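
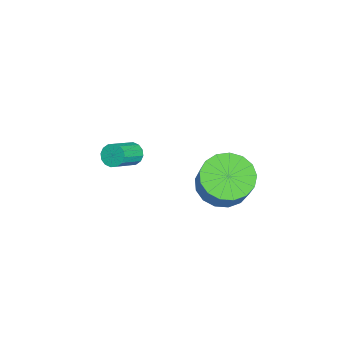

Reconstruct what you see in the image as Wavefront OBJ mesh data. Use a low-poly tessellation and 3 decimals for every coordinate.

v 1.943 1.086 1.183
v 2.575 1.732 0.668
v 3.41 1.899 1.903
v 2.777 1.254 2.417
v 2.229 2.033 0.861
v 3.064 2.2 2.096
v 1.818 2.117 1.127
v 2.653 2.285 2.362
v 1.435 1.966 1.407
v 2.27 2.133 2.642
v 1.168 1.613 1.635
v 2.003 1.78 2.87
v 1.079 1.139 1.759
v 1.914 1.306 2.994
v 1.187 0.653 1.752
v 2.022 0.82 2.987
v 1.469 0.267 1.613
v 2.304 0.434 2.848
v 1.859 0.068 1.377
v 2.694 0.235 2.612
v 2.268 0.103 1.095
v 3.103 0.27 2.33
v 2.603 0.363 0.834
v 3.438 0.53 2.069
v 2.786 0.788 0.653
v 3.621 0.955 1.888
v 2.776 1.282 0.592
v 3.611 1.449 1.827
v -2.228 -2.432 -0.929
v -1.865 -2.054 -1.057
v -0.888 -2.73 -0.278
v -1.252 -3.108 -0.151
v -1.987 -1.961 -0.824
v -1.01 -2.637 -0.045
v -2.173 -1.994 -0.618
v -1.197 -2.67 0.161
v -2.375 -2.145 -0.496
v -1.398 -2.82 0.282
v -2.537 -2.372 -0.49
v -1.561 -3.048 0.288
v -2.616 -2.616 -0.602
v -1.64 -3.292 0.177
v -2.592 -2.81 -0.802
v -1.615 -3.486 -0.023
v -2.47 -2.903 -1.035
v -1.493 -3.579 -0.256
v -2.283 -2.87 -1.241
v -1.307 -3.546 -0.462
v -2.082 -2.72 -1.362
v -1.105 -3.395 -0.584
v -1.919 -2.492 -1.368
v -0.943 -3.168 -0.59
v -1.84 -2.248 -1.257
v -0.864 -2.924 -0.478
f 2 1 5
f 2 5 3
f 3 5 6
f 3 6 4
f 5 1 7
f 5 7 6
f 6 7 8
f 6 8 4
f 7 1 9
f 7 9 8
f 8 9 10
f 8 10 4
f 9 1 11
f 9 11 10
f 10 11 12
f 10 12 4
f 11 1 13
f 11 13 12
f 12 13 14
f 12 14 4
f 13 1 15
f 13 15 14
f 14 15 16
f 14 16 4
f 15 1 17
f 15 17 16
f 16 17 18
f 16 18 4
f 17 1 19
f 17 19 18
f 18 19 20
f 18 20 4
f 19 1 21
f 19 21 20
f 20 21 22
f 20 22 4
f 21 1 23
f 21 23 22
f 22 23 24
f 22 24 4
f 23 1 25
f 23 25 24
f 24 25 26
f 24 26 4
f 25 1 27
f 25 27 26
f 26 27 28
f 26 28 4
f 27 1 2
f 27 2 28
f 28 2 3
f 28 3 4
f 30 29 33
f 30 33 31
f 31 33 34
f 31 34 32
f 33 29 35
f 33 35 34
f 34 35 36
f 34 36 32
f 35 29 37
f 35 37 36
f 36 37 38
f 36 38 32
f 37 29 39
f 37 39 38
f 38 39 40
f 38 40 32
f 39 29 41
f 39 41 40
f 40 41 42
f 40 42 32
f 41 29 43
f 41 43 42
f 42 43 44
f 42 44 32
f 43 29 45
f 43 45 44
f 44 45 46
f 44 46 32
f 45 29 47
f 45 47 46
f 46 47 48
f 46 48 32
f 47 29 49
f 47 49 48
f 48 49 50
f 48 50 32
f 49 29 51
f 49 51 50
f 50 51 52
f 50 52 32
f 51 29 53
f 51 53 52
f 52 53 54
f 52 54 32
f 53 29 30
f 53 30 54
f 54 30 31
f 54 31 32



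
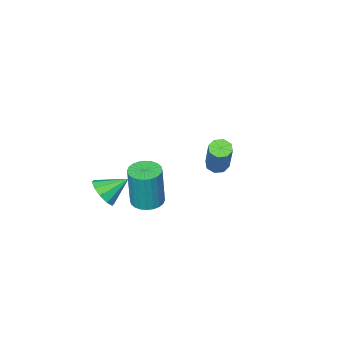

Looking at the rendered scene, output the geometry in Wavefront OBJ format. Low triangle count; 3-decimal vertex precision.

v 1.52 0.719 0.086
v 1.968 1.265 0.013
v 2.168 1.367 2.001
v 1.72 0.821 2.074
v 1.725 1.397 0.031
v 1.925 1.499 2.018
v 1.45 1.425 0.057
v 1.65 1.527 2.045
v 1.187 1.346 0.088
v 1.386 1.448 2.075
v 0.974 1.171 0.118
v 1.174 1.273 2.105
v 0.844 0.928 0.144
v 1.044 1.03 2.131
v 0.817 0.653 0.16
v 1.017 0.755 2.148
v 0.897 0.388 0.166
v 1.097 0.489 2.153
v 1.072 0.173 0.159
v 1.272 0.275 2.147
v 1.315 0.041 0.142
v 1.515 0.143 2.129
v 1.59 0.013 0.115
v 1.79 0.115 2.103
v 1.854 0.092 0.085
v 2.053 0.194 2.072
v 2.066 0.267 0.055
v 2.266 0.369 2.042
v 2.196 0.51 0.029
v 2.396 0.612 2.016
v 2.223 0.785 0.012
v 2.423 0.887 2
v 2.143 1.051 0.007
v 2.343 1.152 1.994
v 1.574 -2.321 -1.192
v 1.885 -2.668 -0.554
v 0.606 -1.819 -0.448
v 2.083 -2.224 -0.596
v 2.087 -1.817 -0.866
v 1.895 -1.602 -1.26
v 1.58 -1.663 -1.629
v 1.263 -1.974 -1.83
v 1.064 -2.418 -1.788
v 1.061 -2.825 -1.519
v 1.253 -3.04 -1.124
v 1.568 -2.98 -0.756
v -4.128 -1.679 -1.47
v -3.786 -2.086 -1.375
v -3.19 -1.167 0.405
v -3.532 -0.761 0.31
v -3.612 -1.78 -1.591
v -3.015 -0.861 0.189
v -3.74 -1.415 -1.737
v -3.144 -0.496 0.044
v -4.096 -1.205 -1.726
v -3.5 -0.286 0.055
v -4.47 -1.273 -1.565
v -3.874 -0.354 0.215
v -4.645 -1.579 -1.349
v -4.048 -0.66 0.431
v -4.516 -1.944 -1.204
v -3.92 -1.025 0.577
v -4.16 -2.154 -1.215
v -3.564 -1.235 0.566
f 2 1 5
f 2 5 3
f 3 5 6
f 3 6 4
f 5 1 7
f 5 7 6
f 6 7 8
f 6 8 4
f 7 1 9
f 7 9 8
f 8 9 10
f 8 10 4
f 9 1 11
f 9 11 10
f 10 11 12
f 10 12 4
f 11 1 13
f 11 13 12
f 12 13 14
f 12 14 4
f 13 1 15
f 13 15 14
f 14 15 16
f 14 16 4
f 15 1 17
f 15 17 16
f 16 17 18
f 16 18 4
f 17 1 19
f 17 19 18
f 18 19 20
f 18 20 4
f 19 1 21
f 19 21 20
f 20 21 22
f 20 22 4
f 21 1 23
f 21 23 22
f 22 23 24
f 22 24 4
f 23 1 25
f 23 25 24
f 24 25 26
f 24 26 4
f 25 1 27
f 25 27 26
f 26 27 28
f 26 28 4
f 27 1 29
f 27 29 28
f 28 29 30
f 28 30 4
f 29 1 31
f 29 31 30
f 30 31 32
f 30 32 4
f 31 1 33
f 31 33 32
f 32 33 34
f 32 34 4
f 33 1 2
f 33 2 34
f 34 2 3
f 34 3 4
f 36 35 38
f 36 38 37
f 38 35 39
f 38 39 37
f 39 35 40
f 39 40 37
f 40 35 41
f 40 41 37
f 41 35 42
f 41 42 37
f 42 35 43
f 42 43 37
f 43 35 44
f 43 44 37
f 44 35 45
f 44 45 37
f 45 35 46
f 45 46 37
f 46 35 36
f 46 36 37
f 48 47 51
f 48 51 49
f 49 51 52
f 49 52 50
f 51 47 53
f 51 53 52
f 52 53 54
f 52 54 50
f 53 47 55
f 53 55 54
f 54 55 56
f 54 56 50
f 55 47 57
f 55 57 56
f 56 57 58
f 56 58 50
f 57 47 59
f 57 59 58
f 58 59 60
f 58 60 50
f 59 47 61
f 59 61 60
f 60 61 62
f 60 62 50
f 61 47 63
f 61 63 62
f 62 63 64
f 62 64 50
f 63 47 48
f 63 48 64
f 64 48 49
f 64 49 50



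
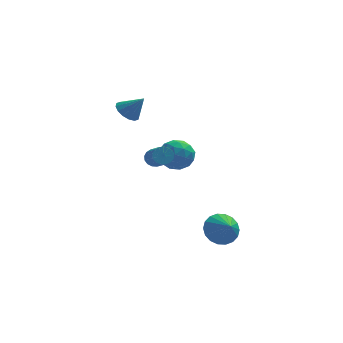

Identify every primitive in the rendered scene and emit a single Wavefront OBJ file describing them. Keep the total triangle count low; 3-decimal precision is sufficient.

v -1.611 3.414 0.328
v -1.269 2.904 -0.066
v -0.809 3.206 1.292
v -1.089 3.226 -0.146
v -1.048 3.599 -0.099
v -1.158 3.922 0.062
v -1.389 4.109 0.295
v -1.68 4.111 0.537
v -1.952 3.925 0.723
v -2.132 3.603 0.803
v -2.173 3.23 0.756
v -2.063 2.907 0.595
v -1.832 2.72 0.362
v -1.541 2.718 0.12
v 0.886 2.095 -2.543
v 1.529 2.066 -1.849
v -0.069 1.254 -1.691
v 0.574 1.225 -0.997
v 0.14 2.04 -1.207
v 0.73 2.559 -1.733
v 0.73 0.761 -1.807
v 1.32 1.28 -2.333
v 1.433 1.242 -1.395
v 1.068 2.032 -1.024
v 0.392 1.288 -2.516
v 0.027 2.078 -2.145
v 1.291 2.154 -2.271
v 0.169 1.166 -1.269
v -0.087 1.644 -1.392
v 0.292 1.628 -0.985
v 0.821 2.444 -2.202
v 1.2 2.427 -1.795
v 0.383 2.412 -1.417
v 0.26 0.893 -1.745
v 0.639 0.876 -1.338
v 1.168 1.692 -2.555
v 1.547 1.676 -2.148
v 1.077 0.908 -2.123
v 1.613 1.653 -1.596
v 1.052 1.159 -1.095
v 1.143 0.886 -1.571
v 1.49 1.191 -1.881
v 1.399 2.118 -1.378
v 0.837 1.623 -0.877
v 0.582 2.102 -1
v 0.929 2.407 -1.31
v 1.342 1.633 -1.111
v 0.623 1.697 -2.663
v 0.061 1.202 -2.162
v 0.531 0.913 -2.23
v 0.878 1.218 -2.54
v 0.408 2.161 -2.445
v -0.153 1.667 -1.944
v -0.03 2.129 -1.659
v 0.317 2.434 -1.969
v 0.118 1.687 -2.429
v 2.681 -2.998 -4.18
v 3.208 -2.392 -3.774
v 3.059 -3.742 -3.56
v 2.873 -2.38 -3.554
v 2.5 -2.49 -3.459
v 2.163 -2.701 -3.506
v 1.928 -2.971 -3.687
v 1.842 -3.246 -3.965
v 1.923 -3.472 -4.286
v 2.153 -3.604 -4.586
v 2.488 -3.616 -4.805
v 2.861 -3.505 -4.901
v 3.199 -3.295 -4.853
v 3.433 -3.025 -4.673
v 3.519 -2.75 -4.394
v 3.438 -2.524 -4.073
v -0.306 0.403 -1.296
v 0.161 0.39 -1.546
v 0.533 -0.755 -0.794
v 0.066 -0.743 -0.544
v 0.205 0.537 -1.344
v 0.576 -0.608 -0.591
v 0.131 0.653 -1.131
v 0.503 -0.492 -0.378
v -0.043 0.712 -0.956
v 0.329 -0.433 -0.203
v -0.277 0.7 -0.858
v 0.095 -0.446 -0.106
v -0.517 0.62 -0.862
v -0.146 -0.526 -0.109
v -0.71 0.49 -0.964
v -0.338 -0.656 -0.212
v -0.809 0.34 -1.143
v -0.438 -0.805 -0.39
v -0.794 0.205 -1.357
v -0.422 -0.941 -0.604
v -0.666 0.114 -1.557
v -0.295 -1.031 -0.804
v -0.456 0.09 -1.697
v -0.085 -1.055 -0.945
v -0.212 0.138 -1.746
v 0.16 -1.007 -0.993
v 0.011 0.246 -1.691
v 0.383 -0.899 -0.939
f 2 1 4
f 2 4 3
f 4 1 5
f 4 5 3
f 5 1 6
f 5 6 3
f 6 1 7
f 6 7 3
f 7 1 8
f 7 8 3
f 8 1 9
f 8 9 3
f 9 1 10
f 9 10 3
f 10 1 11
f 10 11 3
f 11 1 12
f 11 12 3
f 12 1 13
f 12 13 3
f 13 1 14
f 13 14 3
f 14 1 2
f 14 2 3
f 15 52 31
f 52 26 55
f 31 55 20
f 52 55 31
f 15 31 27
f 31 20 32
f 27 32 16
f 31 32 27
f 15 27 36
f 27 16 37
f 36 37 22
f 27 37 36
f 15 36 48
f 36 22 51
f 48 51 25
f 36 51 48
f 15 48 52
f 48 25 56
f 52 56 26
f 48 56 52
f 16 32 43
f 32 20 46
f 43 46 24
f 32 46 43
f 20 55 33
f 55 26 54
f 33 54 19
f 55 54 33
f 26 56 53
f 56 25 49
f 53 49 17
f 56 49 53
f 25 51 50
f 51 22 38
f 50 38 21
f 51 38 50
f 22 37 42
f 37 16 39
f 42 39 23
f 37 39 42
f 18 44 30
f 44 24 45
f 30 45 19
f 44 45 30
f 18 30 28
f 30 19 29
f 28 29 17
f 30 29 28
f 18 28 35
f 28 17 34
f 35 34 21
f 28 34 35
f 18 35 40
f 35 21 41
f 40 41 23
f 35 41 40
f 18 40 44
f 40 23 47
f 44 47 24
f 40 47 44
f 19 45 33
f 45 24 46
f 33 46 20
f 45 46 33
f 17 29 53
f 29 19 54
f 53 54 26
f 29 54 53
f 21 34 50
f 34 17 49
f 50 49 25
f 34 49 50
f 23 41 42
f 41 21 38
f 42 38 22
f 41 38 42
f 24 47 43
f 47 23 39
f 43 39 16
f 47 39 43
f 58 57 60
f 58 60 59
f 60 57 61
f 60 61 59
f 61 57 62
f 61 62 59
f 62 57 63
f 62 63 59
f 63 57 64
f 63 64 59
f 64 57 65
f 64 65 59
f 65 57 66
f 65 66 59
f 66 57 67
f 66 67 59
f 67 57 68
f 67 68 59
f 68 57 69
f 68 69 59
f 69 57 70
f 69 70 59
f 70 57 71
f 70 71 59
f 71 57 72
f 71 72 59
f 72 57 58
f 72 58 59
f 74 73 77
f 74 77 75
f 75 77 78
f 75 78 76
f 77 73 79
f 77 79 78
f 78 79 80
f 78 80 76
f 79 73 81
f 79 81 80
f 80 81 82
f 80 82 76
f 81 73 83
f 81 83 82
f 82 83 84
f 82 84 76
f 83 73 85
f 83 85 84
f 84 85 86
f 84 86 76
f 85 73 87
f 85 87 86
f 86 87 88
f 86 88 76
f 87 73 89
f 87 89 88
f 88 89 90
f 88 90 76
f 89 73 91
f 89 91 90
f 90 91 92
f 90 92 76
f 91 73 93
f 91 93 92
f 92 93 94
f 92 94 76
f 93 73 95
f 93 95 94
f 94 95 96
f 94 96 76
f 95 73 97
f 95 97 96
f 96 97 98
f 96 98 76
f 97 73 99
f 97 99 98
f 98 99 100
f 98 100 76
f 99 73 74
f 99 74 100
f 100 74 75
f 100 75 76



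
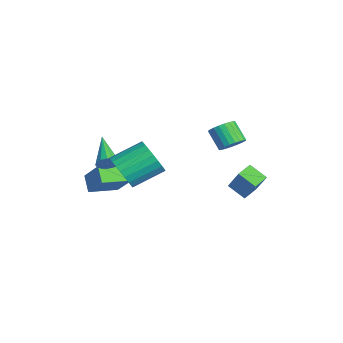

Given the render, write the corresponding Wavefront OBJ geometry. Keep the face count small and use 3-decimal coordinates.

v -2.229 3.65 0.877
v -1.645 3.361 1.269
v -2.468 2.982 2.215
v -3.051 3.27 1.823
v -1.653 3.639 1.373
v -2.476 3.259 2.319
v -1.749 3.918 1.402
v -2.572 3.539 2.348
v -1.918 4.156 1.351
v -2.741 3.777 2.297
v -2.134 4.317 1.227
v -2.957 3.938 2.173
v -2.364 4.377 1.051
v -3.187 3.998 1.997
v -2.574 4.326 0.847
v -3.397 3.946 1.793
v -2.732 4.172 0.649
v -3.554 3.792 1.595
v -2.812 3.938 0.485
v -3.635 3.559 1.431
v -2.804 3.661 0.381
v -3.627 3.281 1.327
v -2.708 3.381 0.352
v -3.531 3.002 1.298
v -2.539 3.143 0.403
v -3.362 2.764 1.349
v -2.323 2.982 0.527
v -3.146 2.603 1.473
v -2.093 2.922 0.703
v -2.916 2.543 1.649
v -1.883 2.974 0.907
v -2.706 2.594 1.853
v -1.726 3.128 1.105
v -2.548 2.748 2.051
v -2.396 -3.689 -1.749
v -3.168 -3.745 -1.01
v -2.732 -2.143 -1.984
v -3.504 -2.198 -1.245
v -1.116 -3.202 -0.375
v -1.888 -3.257 0.364
v -1.452 -1.655 -0.61
v -2.224 -1.711 0.129
v 0.68 -3.208 2.034
v 0.895 -3.568 2.448
v -1.02 -3.172 2.946
v 0.955 -3.286 2.55
v 0.942 -2.983 2.513
v 0.858 -2.741 2.347
v 0.727 -2.623 2.098
v 0.583 -2.662 1.832
v 0.465 -2.847 1.619
v 0.405 -3.129 1.518
v 0.418 -3.432 1.555
v 0.502 -3.674 1.72
v 0.633 -3.792 1.969
v 0.777 -3.753 2.236
v 2.349 3.14 -0.207
v 1.719 2.468 0.377
v 1.878 3.81 0.055
v 1.248 3.138 0.639
v 3.492 3.362 1.281
v 2.862 2.69 1.865
v 3.021 4.032 1.543
v 2.391 3.36 2.127
v 1.987 -2.801 2.12
v 2.833 -2.973 2.682
v 2.619 -1.351 3.502
v 1.773 -1.179 2.94
v 2.989 -2.79 2.36
v 2.775 -1.168 3.18
v 2.992 -2.609 2.002
v 2.778 -0.986 2.821
v 2.842 -2.456 1.661
v 2.628 -0.834 2.481
v 2.562 -2.357 1.391
v 2.348 -0.734 2.21
v 2.195 -2.324 1.231
v 1.981 -0.702 2.051
v 1.796 -2.365 1.207
v 1.582 -0.743 2.027
v 1.426 -2.472 1.322
v 1.212 -0.85 2.141
v 1.141 -2.629 1.558
v 0.927 -1.007 2.378
v 0.985 -2.812 1.88
v 0.771 -1.19 2.7
v 0.982 -2.994 2.239
v 0.768 -1.371 3.058
v 1.132 -3.146 2.579
v 0.918 -1.524 3.399
v 1.412 -3.246 2.85
v 1.198 -1.623 3.669
v 1.779 -3.278 3.009
v 1.565 -1.656 3.829
v 2.178 -3.237 3.033
v 1.964 -1.615 3.853
v 2.548 -3.13 2.919
v 2.334 -1.508 3.738
f 2 1 5
f 2 5 3
f 3 5 6
f 3 6 4
f 5 1 7
f 5 7 6
f 6 7 8
f 6 8 4
f 7 1 9
f 7 9 8
f 8 9 10
f 8 10 4
f 9 1 11
f 9 11 10
f 10 11 12
f 10 12 4
f 11 1 13
f 11 13 12
f 12 13 14
f 12 14 4
f 13 1 15
f 13 15 14
f 14 15 16
f 14 16 4
f 15 1 17
f 15 17 16
f 16 17 18
f 16 18 4
f 17 1 19
f 17 19 18
f 18 19 20
f 18 20 4
f 19 1 21
f 19 21 20
f 20 21 22
f 20 22 4
f 21 1 23
f 21 23 22
f 22 23 24
f 22 24 4
f 23 1 25
f 23 25 24
f 24 25 26
f 24 26 4
f 25 1 27
f 25 27 26
f 26 27 28
f 26 28 4
f 27 1 29
f 27 29 28
f 28 29 30
f 28 30 4
f 29 1 31
f 29 31 30
f 30 31 32
f 30 32 4
f 31 1 33
f 31 33 32
f 32 33 34
f 32 34 4
f 33 1 2
f 33 2 34
f 34 2 3
f 34 3 4
f 36 38 35
f 39 36 35
f 35 38 37
f 37 39 35
f 36 42 38
f 40 36 39
f 40 42 36
f 38 42 37
f 41 39 37
f 37 42 41
f 41 40 39
f 42 40 41
f 44 43 46
f 44 46 45
f 46 43 47
f 46 47 45
f 47 43 48
f 47 48 45
f 48 43 49
f 48 49 45
f 49 43 50
f 49 50 45
f 50 43 51
f 50 51 45
f 51 43 52
f 51 52 45
f 52 43 53
f 52 53 45
f 53 43 54
f 53 54 45
f 54 43 55
f 54 55 45
f 55 43 56
f 55 56 45
f 56 43 44
f 56 44 45
f 58 60 57
f 61 58 57
f 57 60 59
f 59 61 57
f 58 64 60
f 62 58 61
f 62 64 58
f 60 64 59
f 63 61 59
f 59 64 63
f 63 62 61
f 64 62 63
f 66 65 69
f 66 69 67
f 67 69 70
f 67 70 68
f 69 65 71
f 69 71 70
f 70 71 72
f 70 72 68
f 71 65 73
f 71 73 72
f 72 73 74
f 72 74 68
f 73 65 75
f 73 75 74
f 74 75 76
f 74 76 68
f 75 65 77
f 75 77 76
f 76 77 78
f 76 78 68
f 77 65 79
f 77 79 78
f 78 79 80
f 78 80 68
f 79 65 81
f 79 81 80
f 80 81 82
f 80 82 68
f 81 65 83
f 81 83 82
f 82 83 84
f 82 84 68
f 83 65 85
f 83 85 84
f 84 85 86
f 84 86 68
f 85 65 87
f 85 87 86
f 86 87 88
f 86 88 68
f 87 65 89
f 87 89 88
f 88 89 90
f 88 90 68
f 89 65 91
f 89 91 90
f 90 91 92
f 90 92 68
f 91 65 93
f 91 93 92
f 92 93 94
f 92 94 68
f 93 65 95
f 93 95 94
f 94 95 96
f 94 96 68
f 95 65 97
f 95 97 96
f 96 97 98
f 96 98 68
f 97 65 66
f 97 66 98
f 98 66 67
f 98 67 68



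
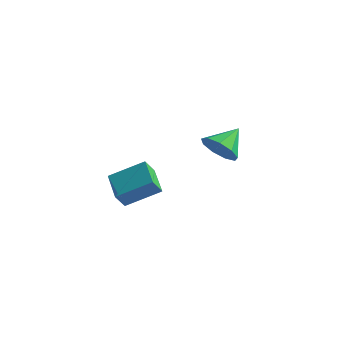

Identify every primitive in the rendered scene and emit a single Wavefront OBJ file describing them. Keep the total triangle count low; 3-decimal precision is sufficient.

v -1.757 -2.67 -0.57
v -1.877 -3.213 0.237
v -2.832 -1.711 -0.084
v -2.952 -2.254 0.723
v -0.468 -1.666 0.297
v -0.588 -2.209 1.104
v -1.543 -0.707 0.783
v -1.663 -1.25 1.59
v -0.49 2.947 0.731
v 0.146 3.295 0.013
v -0.29 4.273 1.549
v -0.508 3.485 -0.135
v -1.154 3.423 0.121
v -1.489 3.139 0.664
v -1.356 2.765 1.238
v -0.818 2.477 1.575
v -0.126 2.408 1.517
v 0.396 2.592 1.092
v 0.503 2.942 0.498
f 2 4 1
f 5 2 1
f 1 4 3
f 3 5 1
f 2 8 4
f 6 2 5
f 6 8 2
f 4 8 3
f 7 5 3
f 3 8 7
f 7 6 5
f 8 6 7
f 10 9 12
f 10 12 11
f 12 9 13
f 12 13 11
f 13 9 14
f 13 14 11
f 14 9 15
f 14 15 11
f 15 9 16
f 15 16 11
f 16 9 17
f 16 17 11
f 17 9 18
f 17 18 11
f 18 9 19
f 18 19 11
f 19 9 10
f 19 10 11



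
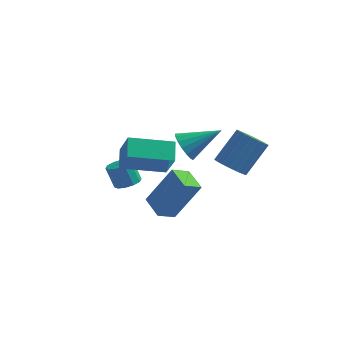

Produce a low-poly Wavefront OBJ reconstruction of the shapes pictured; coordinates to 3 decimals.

v 0.491 1.629 -2.303
v 0.913 1.023 -2.586
v 1.949 2.231 -1.417
v 0.958 1.295 -2.845
v 0.897 1.642 -2.981
v 0.742 1.987 -2.961
v 0.53 2.249 -2.79
v 0.309 2.37 -2.508
v 0.129 2.32 -2.179
v 0.033 2.112 -1.878
v 0.041 1.793 -1.675
v 0.152 1.437 -1.615
v 0.341 1.124 -1.713
v 0.564 0.927 -1.947
v 0.77 0.891 -2.261
v -1.669 0.501 -4.234
v -1.151 0.77 -4.057
v -1.573 0.908 -3.029
v -2.091 0.639 -3.206
v -1.382 1.037 -4.188
v -1.804 1.175 -3.16
v -1.723 1.1 -4.337
v -2.145 1.238 -3.309
v -2.043 0.934 -4.446
v -2.466 1.072 -3.418
v -2.22 0.602 -4.474
v -2.643 0.74 -3.446
v -2.187 0.232 -4.411
v -2.609 0.37 -3.383
v -1.956 -0.035 -4.28
v -2.378 0.103 -3.252
v -1.615 -0.098 -4.131
v -2.037 0.04 -3.103
v -1.294 0.068 -4.022
v -1.717 0.206 -2.994
v -1.117 0.4 -3.994
v -1.54 0.538 -2.966
v 1.421 -3.361 -3.228
v 0.885 -3.978 -2.828
v 0.699 -2.543 -2.933
v 0.163 -3.16 -2.533
v 2.437 -3.1 -1.467
v 1.901 -3.717 -1.067
v 1.715 -2.282 -1.172
v 1.179 -2.899 -0.772
v 2.784 0.376 -2.408
v 3.415 -0.082 -2.425
v 4.126 0.845 -1.069
v 3.496 1.304 -1.052
v 3.499 0.173 -2.644
v 4.211 1.1 -1.288
v 3.442 0.469 -2.817
v 4.154 1.396 -1.461
v 3.255 0.747 -2.908
v 3.966 1.674 -1.552
v 2.974 0.951 -2.9
v 3.686 1.878 -1.544
v 2.656 1.041 -2.795
v 3.367 1.968 -1.439
v 2.363 1 -2.613
v 3.075 1.927 -1.257
v 2.154 0.835 -2.391
v 2.865 1.762 -1.035
v 2.069 0.58 -2.172
v 2.781 1.507 -0.816
v 2.126 0.284 -1.999
v 2.838 1.211 -0.643
v 2.314 0.006 -1.908
v 3.025 0.933 -0.552
v 2.594 -0.198 -1.916
v 3.306 0.729 -0.56
v 2.913 -0.288 -2.021
v 3.624 0.639 -0.665
v 3.205 -0.247 -2.203
v 3.917 0.68 -0.847
v -0.554 -3.243 -0.08
v -0.764 -2.414 0.493
v -1.114 -2.545 -1.296
v -1.324 -1.715 -0.723
v 1.204 -2.525 -0.477
v 0.994 -1.695 0.096
v 0.644 -1.826 -1.693
v 0.434 -0.997 -1.12
f 2 1 4
f 2 4 3
f 4 1 5
f 4 5 3
f 5 1 6
f 5 6 3
f 6 1 7
f 6 7 3
f 7 1 8
f 7 8 3
f 8 1 9
f 8 9 3
f 9 1 10
f 9 10 3
f 10 1 11
f 10 11 3
f 11 1 12
f 11 12 3
f 12 1 13
f 12 13 3
f 13 1 14
f 13 14 3
f 14 1 15
f 14 15 3
f 15 1 2
f 15 2 3
f 17 16 20
f 17 20 18
f 18 20 21
f 18 21 19
f 20 16 22
f 20 22 21
f 21 22 23
f 21 23 19
f 22 16 24
f 22 24 23
f 23 24 25
f 23 25 19
f 24 16 26
f 24 26 25
f 25 26 27
f 25 27 19
f 26 16 28
f 26 28 27
f 27 28 29
f 27 29 19
f 28 16 30
f 28 30 29
f 29 30 31
f 29 31 19
f 30 16 32
f 30 32 31
f 31 32 33
f 31 33 19
f 32 16 34
f 32 34 33
f 33 34 35
f 33 35 19
f 34 16 36
f 34 36 35
f 35 36 37
f 35 37 19
f 36 16 17
f 36 17 37
f 37 17 18
f 37 18 19
f 39 41 38
f 42 39 38
f 38 41 40
f 40 42 38
f 39 45 41
f 43 39 42
f 43 45 39
f 41 45 40
f 44 42 40
f 40 45 44
f 44 43 42
f 45 43 44
f 47 46 50
f 47 50 48
f 48 50 51
f 48 51 49
f 50 46 52
f 50 52 51
f 51 52 53
f 51 53 49
f 52 46 54
f 52 54 53
f 53 54 55
f 53 55 49
f 54 46 56
f 54 56 55
f 55 56 57
f 55 57 49
f 56 46 58
f 56 58 57
f 57 58 59
f 57 59 49
f 58 46 60
f 58 60 59
f 59 60 61
f 59 61 49
f 60 46 62
f 60 62 61
f 61 62 63
f 61 63 49
f 62 46 64
f 62 64 63
f 63 64 65
f 63 65 49
f 64 46 66
f 64 66 65
f 65 66 67
f 65 67 49
f 66 46 68
f 66 68 67
f 67 68 69
f 67 69 49
f 68 46 70
f 68 70 69
f 69 70 71
f 69 71 49
f 70 46 72
f 70 72 71
f 71 72 73
f 71 73 49
f 72 46 74
f 72 74 73
f 73 74 75
f 73 75 49
f 74 46 47
f 74 47 75
f 75 47 48
f 75 48 49
f 77 79 76
f 80 77 76
f 76 79 78
f 78 80 76
f 77 83 79
f 81 77 80
f 81 83 77
f 79 83 78
f 82 80 78
f 78 83 82
f 82 81 80
f 83 81 82



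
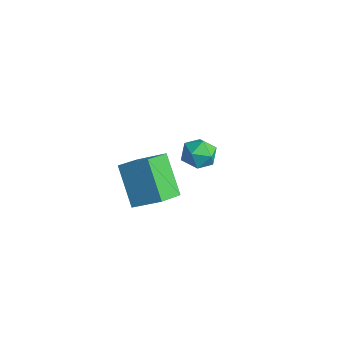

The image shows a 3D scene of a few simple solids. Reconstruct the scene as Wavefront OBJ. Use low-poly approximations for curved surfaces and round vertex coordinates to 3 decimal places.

v 2.225 -3.661 3.349
v 3.18 -2.862 4.092
v 1.716 -2.423 2.672
v 2.672 -1.624 3.415
v 3.608 -3.916 1.845
v 4.564 -3.117 2.588
v 3.1 -2.678 1.168
v 4.055 -1.879 1.911
v -0.437 3.086 -1.133
v 0.132 2.414 -0.98
v -1.412 2.146 -1.64
v -0.843 1.474 -1.487
v -1.213 1.912 -0.801
v -0.61 2.493 -0.488
v -0.67 2.067 -2.132
v -0.067 2.648 -1.819
v -0.012 1.784 -1.598
v -0.348 1.688 -0.775
v -0.932 2.872 -1.845
v -1.268 2.776 -1.022
f 2 4 1
f 5 2 1
f 1 4 3
f 3 5 1
f 2 8 4
f 6 2 5
f 6 8 2
f 4 8 3
f 7 5 3
f 3 8 7
f 7 6 5
f 8 6 7
f 9 20 14
f 9 14 10
f 9 10 16
f 9 16 19
f 9 19 20
f 10 14 18
f 14 20 13
f 20 19 11
f 19 16 15
f 16 10 17
f 12 18 13
f 12 13 11
f 12 11 15
f 12 15 17
f 12 17 18
f 13 18 14
f 11 13 20
f 15 11 19
f 17 15 16
f 18 17 10



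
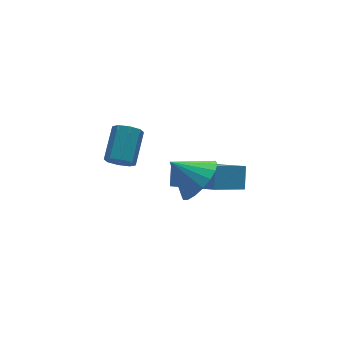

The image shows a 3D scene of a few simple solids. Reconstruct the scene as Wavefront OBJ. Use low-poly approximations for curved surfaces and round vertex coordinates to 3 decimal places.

v -0.678 2.173 -3.836
v 0.108 0.573 -2.95
v -0.336 2.704 -3.18
v 0.45 1.104 -2.294
v 0.63 2.356 -4.666
v 1.416 0.756 -3.78
v 0.972 2.887 -4.01
v 1.758 1.287 -3.124
v -3.113 1.054 -0.243
v -2.763 1.048 -0.627
v -2.017 1.879 0.038
v -2.367 1.886 0.423
v -3.037 1.333 -0.675
v -2.291 2.164 -0.01
v -3.355 1.454 -0.47
v -2.61 2.285 0.195
v -3.532 1.342 -0.132
v -2.786 2.173 0.534
v -3.463 1.061 0.142
v -2.717 1.892 0.807
v -3.189 0.776 0.19
v -2.443 1.607 0.855
v -2.87 0.655 -0.015
v -2.125 1.486 0.65
v -2.694 0.767 -0.354
v -1.948 1.598 0.312
v -0.428 0.616 -2.195
v -0.074 0.196 -1.457
v -1.152 1.324 -1.445
v 0.179 0.513 -1.511
v 0.312 0.85 -1.701
v 0.299 1.141 -1.989
v 0.141 1.328 -2.317
v -0.129 1.374 -2.622
v -0.458 1.27 -2.841
v -0.782 1.036 -2.933
v -1.035 0.719 -2.879
v -1.168 0.382 -2.689
v -1.155 0.091 -2.401
v -0.997 -0.096 -2.072
v -0.727 -0.142 -1.768
v -0.398 -0.038 -1.549
f 2 4 1
f 5 2 1
f 1 4 3
f 3 5 1
f 2 8 4
f 6 2 5
f 6 8 2
f 4 8 3
f 7 5 3
f 3 8 7
f 7 6 5
f 8 6 7
f 10 9 13
f 10 13 11
f 11 13 14
f 11 14 12
f 13 9 15
f 13 15 14
f 14 15 16
f 14 16 12
f 15 9 17
f 15 17 16
f 16 17 18
f 16 18 12
f 17 9 19
f 17 19 18
f 18 19 20
f 18 20 12
f 19 9 21
f 19 21 20
f 20 21 22
f 20 22 12
f 21 9 23
f 21 23 22
f 22 23 24
f 22 24 12
f 23 9 25
f 23 25 24
f 24 25 26
f 24 26 12
f 25 9 10
f 25 10 26
f 26 10 11
f 26 11 12
f 28 27 30
f 28 30 29
f 30 27 31
f 30 31 29
f 31 27 32
f 31 32 29
f 32 27 33
f 32 33 29
f 33 27 34
f 33 34 29
f 34 27 35
f 34 35 29
f 35 27 36
f 35 36 29
f 36 27 37
f 36 37 29
f 37 27 38
f 37 38 29
f 38 27 39
f 38 39 29
f 39 27 40
f 39 40 29
f 40 27 41
f 40 41 29
f 41 27 42
f 41 42 29
f 42 27 28
f 42 28 29



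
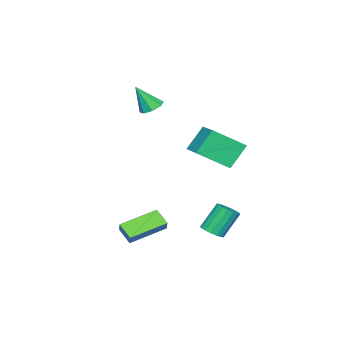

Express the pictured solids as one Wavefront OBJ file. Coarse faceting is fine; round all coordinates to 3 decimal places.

v -1.582 -3.583 2.174
v -0.899 -3.633 1.921
v -1.078 -4.277 3.666
v -0.996 -3.147 2.18
v -1.436 -2.917 2.435
v -1.961 -3.077 2.538
v -2.264 -3.533 2.428
v -2.167 -4.019 2.169
v -1.727 -4.249 1.914
v -1.202 -4.089 1.811
v 2.219 -0.79 -3.648
v 2.651 -0.466 -3.017
v 2.507 0.034 -4.267
v 2.939 0.357 -3.637
v 3.961 -1.877 -4.283
v 4.393 -1.554 -3.653
v 4.249 -1.054 -4.903
v 4.681 -0.73 -4.272
v -2.915 0.85 0.159
v -1.861 -0.57 1.292
v -1.537 2.29 0.681
v -0.483 0.87 1.814
v -1.977 0.45 -1.214
v -0.923 -0.97 -0.081
v -0.599 1.89 -0.692
v 0.455 0.47 0.441
v 1.722 2.241 -4.262
v 2.316 2.237 -3.93
v 1.511 2.716 -2.487
v 0.918 2.719 -2.818
v 2.292 2.541 -4.044
v 1.488 3.02 -2.6
v 2.138 2.776 -4.207
v 1.333 3.255 -2.764
v 1.888 2.889 -4.384
v 1.084 3.367 -2.941
v 1.601 2.853 -4.532
v 0.797 3.331 -3.089
v 1.341 2.677 -4.618
v 0.537 3.155 -3.175
v 1.169 2.401 -4.623
v 0.364 2.879 -3.18
v 1.123 2.088 -4.545
v 0.319 2.566 -3.102
v 1.215 1.81 -4.402
v 0.41 2.289 -2.959
v 1.423 1.631 -4.226
v 0.618 2.11 -2.783
v 1.699 1.592 -4.059
v 0.895 2.07 -2.616
v 1.981 1.701 -3.938
v 1.176 2.18 -2.495
v 2.203 1.934 -3.892
v 1.399 2.413 -2.449
f 2 1 4
f 2 4 3
f 4 1 5
f 4 5 3
f 5 1 6
f 5 6 3
f 6 1 7
f 6 7 3
f 7 1 8
f 7 8 3
f 8 1 9
f 8 9 3
f 9 1 10
f 9 10 3
f 10 1 2
f 10 2 3
f 12 14 11
f 15 12 11
f 11 14 13
f 13 15 11
f 12 18 14
f 16 12 15
f 16 18 12
f 14 18 13
f 17 15 13
f 13 18 17
f 17 16 15
f 18 16 17
f 20 22 19
f 23 20 19
f 19 22 21
f 21 23 19
f 20 26 22
f 24 20 23
f 24 26 20
f 22 26 21
f 25 23 21
f 21 26 25
f 25 24 23
f 26 24 25
f 28 27 31
f 28 31 29
f 29 31 32
f 29 32 30
f 31 27 33
f 31 33 32
f 32 33 34
f 32 34 30
f 33 27 35
f 33 35 34
f 34 35 36
f 34 36 30
f 35 27 37
f 35 37 36
f 36 37 38
f 36 38 30
f 37 27 39
f 37 39 38
f 38 39 40
f 38 40 30
f 39 27 41
f 39 41 40
f 40 41 42
f 40 42 30
f 41 27 43
f 41 43 42
f 42 43 44
f 42 44 30
f 43 27 45
f 43 45 44
f 44 45 46
f 44 46 30
f 45 27 47
f 45 47 46
f 46 47 48
f 46 48 30
f 47 27 49
f 47 49 48
f 48 49 50
f 48 50 30
f 49 27 51
f 49 51 50
f 50 51 52
f 50 52 30
f 51 27 53
f 51 53 52
f 52 53 54
f 52 54 30
f 53 27 28
f 53 28 54
f 54 28 29
f 54 29 30



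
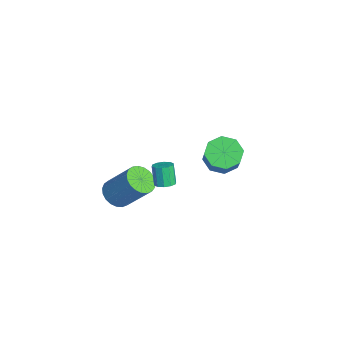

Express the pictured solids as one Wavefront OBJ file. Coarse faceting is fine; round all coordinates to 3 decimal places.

v 3.81 -1.457 0.926
v 4.289 -1.264 1.142
v 3.809 -1.29 2.23
v 3.33 -1.483 2.014
v 4.091 -0.992 1.061
v 3.611 -1.018 2.149
v 3.786 -0.898 0.928
v 3.306 -0.923 2.017
v 3.49 -1.017 0.795
v 3.009 -1.043 1.883
v 3.316 -1.304 0.711
v 2.836 -1.33 1.8
v 3.331 -1.65 0.71
v 2.851 -1.676 1.798
v 3.529 -1.922 0.791
v 3.049 -1.948 1.879
v 3.834 -2.017 0.923
v 3.354 -2.042 2.012
v 4.131 -1.897 1.057
v 3.65 -1.923 2.145
v 4.304 -1.61 1.14
v 3.824 -1.636 2.229
v 2.716 -3.73 -0.414
v 3.45 -3.578 -0.876
v 4.257 -2.458 0.772
v 3.524 -2.61 1.234
v 3.241 -3.292 -0.969
v 4.048 -2.172 0.68
v 2.942 -3.082 -0.965
v 3.749 -1.962 0.683
v 2.603 -2.983 -0.866
v 3.411 -1.863 0.782
v 2.285 -3.014 -0.689
v 3.092 -1.894 0.959
v 2.041 -3.169 -0.464
v 2.848 -2.049 1.184
v 1.913 -3.42 -0.231
v 2.72 -2.3 1.417
v 1.925 -3.725 -0.03
v 2.732 -2.605 1.619
v 2.073 -4.031 0.106
v 2.881 -2.911 1.754
v 2.333 -4.285 0.151
v 3.14 -3.165 1.799
v 2.659 -4.443 0.099
v 3.466 -3.323 1.747
v 2.995 -4.478 -0.043
v 3.802 -3.358 1.606
v 3.283 -4.383 -0.248
v 4.09 -3.263 1.4
v 3.472 -4.175 -0.482
v 4.28 -3.055 1.166
v 3.532 -3.891 -0.704
v 4.339 -2.771 0.944
v -3.392 3.194 -4.102
v -2.879 2.399 -4.623
v -1.594 2.192 -3.039
v -2.108 2.986 -2.518
v -2.558 3.143 -4.786
v -1.273 2.936 -3.202
v -2.726 3.917 -4.548
v -1.441 3.71 -2.964
v -3.284 4.267 -4.049
v -1.999 4.06 -2.465
v -3.906 3.988 -3.581
v -2.621 3.781 -1.997
v -4.227 3.244 -3.418
v -2.942 3.037 -1.834
v -4.059 2.47 -3.656
v -2.774 2.263 -2.072
v -3.501 2.12 -4.155
v -2.216 1.913 -2.571
f 2 1 5
f 2 5 3
f 3 5 6
f 3 6 4
f 5 1 7
f 5 7 6
f 6 7 8
f 6 8 4
f 7 1 9
f 7 9 8
f 8 9 10
f 8 10 4
f 9 1 11
f 9 11 10
f 10 11 12
f 10 12 4
f 11 1 13
f 11 13 12
f 12 13 14
f 12 14 4
f 13 1 15
f 13 15 14
f 14 15 16
f 14 16 4
f 15 1 17
f 15 17 16
f 16 17 18
f 16 18 4
f 17 1 19
f 17 19 18
f 18 19 20
f 18 20 4
f 19 1 21
f 19 21 20
f 20 21 22
f 20 22 4
f 21 1 2
f 21 2 22
f 22 2 3
f 22 3 4
f 24 23 27
f 24 27 25
f 25 27 28
f 25 28 26
f 27 23 29
f 27 29 28
f 28 29 30
f 28 30 26
f 29 23 31
f 29 31 30
f 30 31 32
f 30 32 26
f 31 23 33
f 31 33 32
f 32 33 34
f 32 34 26
f 33 23 35
f 33 35 34
f 34 35 36
f 34 36 26
f 35 23 37
f 35 37 36
f 36 37 38
f 36 38 26
f 37 23 39
f 37 39 38
f 38 39 40
f 38 40 26
f 39 23 41
f 39 41 40
f 40 41 42
f 40 42 26
f 41 23 43
f 41 43 42
f 42 43 44
f 42 44 26
f 43 23 45
f 43 45 44
f 44 45 46
f 44 46 26
f 45 23 47
f 45 47 46
f 46 47 48
f 46 48 26
f 47 23 49
f 47 49 48
f 48 49 50
f 48 50 26
f 49 23 51
f 49 51 50
f 50 51 52
f 50 52 26
f 51 23 53
f 51 53 52
f 52 53 54
f 52 54 26
f 53 23 24
f 53 24 54
f 54 24 25
f 54 25 26
f 56 55 59
f 56 59 57
f 57 59 60
f 57 60 58
f 59 55 61
f 59 61 60
f 60 61 62
f 60 62 58
f 61 55 63
f 61 63 62
f 62 63 64
f 62 64 58
f 63 55 65
f 63 65 64
f 64 65 66
f 64 66 58
f 65 55 67
f 65 67 66
f 66 67 68
f 66 68 58
f 67 55 69
f 67 69 68
f 68 69 70
f 68 70 58
f 69 55 71
f 69 71 70
f 70 71 72
f 70 72 58
f 71 55 56
f 71 56 72
f 72 56 57
f 72 57 58



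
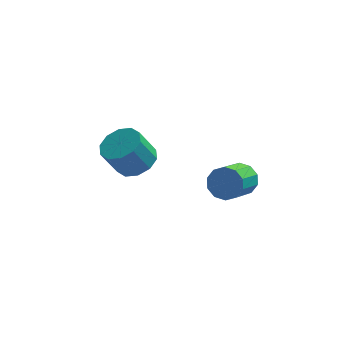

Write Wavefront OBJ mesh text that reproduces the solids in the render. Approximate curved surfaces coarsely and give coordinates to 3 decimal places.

v -1.205 3.013 -0.789
v -0.495 3.298 -0.374
v -1.085 3.051 0.804
v -1.795 2.767 0.389
v -0.823 3.717 -0.45
v -1.412 3.471 0.728
v -1.296 3.868 -0.656
v -1.886 3.622 0.522
v -1.735 3.692 -0.912
v -2.324 3.446 0.266
v -1.971 3.257 -1.121
v -2.561 3.011 0.056
v -1.915 2.729 -1.204
v -2.505 2.482 -0.026
v -1.588 2.309 -1.128
v -2.177 2.063 0.05
v -1.114 2.158 -0.922
v -1.704 1.912 0.256
v -0.676 2.334 -0.666
v -1.265 2.088 0.512
v -0.439 2.769 -0.456
v -1.029 2.523 0.721
v 2.61 -0.6 1.304
v 3.208 -0.679 1.639
v 2.688 -1.779 2.31
v 2.09 -1.7 1.976
v 2.961 -0.42 1.871
v 2.441 -1.521 2.542
v 2.579 -0.23 1.886
v 2.059 -1.331 2.558
v 2.21 -0.182 1.68
v 1.689 -1.282 2.351
v 1.993 -0.293 1.33
v 1.473 -1.393 2.001
v 2.012 -0.521 0.97
v 1.492 -1.621 1.641
v 2.259 -0.779 0.738
v 1.739 -1.88 1.409
v 2.641 -0.969 0.722
v 2.121 -2.07 1.394
v 3.011 -1.018 0.929
v 2.49 -2.118 1.6
v 3.227 -0.907 1.279
v 2.707 -2.007 1.95
f 2 1 5
f 2 5 3
f 3 5 6
f 3 6 4
f 5 1 7
f 5 7 6
f 6 7 8
f 6 8 4
f 7 1 9
f 7 9 8
f 8 9 10
f 8 10 4
f 9 1 11
f 9 11 10
f 10 11 12
f 10 12 4
f 11 1 13
f 11 13 12
f 12 13 14
f 12 14 4
f 13 1 15
f 13 15 14
f 14 15 16
f 14 16 4
f 15 1 17
f 15 17 16
f 16 17 18
f 16 18 4
f 17 1 19
f 17 19 18
f 18 19 20
f 18 20 4
f 19 1 21
f 19 21 20
f 20 21 22
f 20 22 4
f 21 1 2
f 21 2 22
f 22 2 3
f 22 3 4
f 24 23 27
f 24 27 25
f 25 27 28
f 25 28 26
f 27 23 29
f 27 29 28
f 28 29 30
f 28 30 26
f 29 23 31
f 29 31 30
f 30 31 32
f 30 32 26
f 31 23 33
f 31 33 32
f 32 33 34
f 32 34 26
f 33 23 35
f 33 35 34
f 34 35 36
f 34 36 26
f 35 23 37
f 35 37 36
f 36 37 38
f 36 38 26
f 37 23 39
f 37 39 38
f 38 39 40
f 38 40 26
f 39 23 41
f 39 41 40
f 40 41 42
f 40 42 26
f 41 23 43
f 41 43 42
f 42 43 44
f 42 44 26
f 43 23 24
f 43 24 44
f 44 24 25
f 44 25 26



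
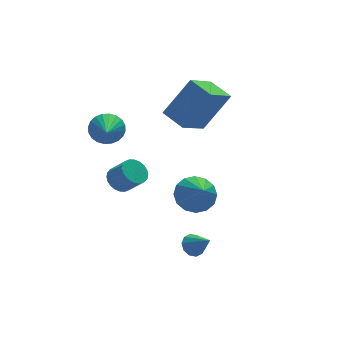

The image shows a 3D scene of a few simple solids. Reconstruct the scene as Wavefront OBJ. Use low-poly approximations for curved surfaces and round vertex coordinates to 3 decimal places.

v 2.958 0.749 2.6
v 4.191 0.772 4.324
v 2.47 1.839 2.934
v 3.704 1.862 4.658
v 4.196 1.578 1.702
v 5.43 1.601 3.426
v 3.709 2.668 2.036
v 4.942 2.691 3.76
v -0.246 0.994 3.135
v 0.322 0.613 2.781
v -0.714 -0.474 3.965
v 0.461 0.709 3.03
v 0.493 0.848 3.294
v 0.413 1.009 3.534
v 0.232 1.168 3.714
v -0.022 1.301 3.805
v -0.31 1.387 3.795
v -0.588 1.413 3.684
v -0.814 1.375 3.49
v -0.953 1.279 3.241
v -0.985 1.14 2.977
v -0.905 0.979 2.737
v -0.724 0.82 2.557
v -0.47 0.687 2.466
v -0.182 0.602 2.476
v 0.096 0.576 2.587
v 1.901 -3.361 -1.531
v 2.193 -3.613 -1.938
v 2.319 -4.139 -0.749
v 2.393 -3.367 -1.799
v 2.405 -3.118 -1.559
v 2.225 -2.962 -1.307
v 1.921 -2.959 -1.142
v 1.61 -3.109 -1.125
v 1.41 -3.355 -1.263
v 1.397 -3.603 -1.504
v 1.577 -3.759 -1.755
v 1.881 -3.763 -1.921
v -0.607 -1.691 1.95
v -0.108 -1.307 1.922
v 0.365 -1.864 2.703
v -0.133 -2.249 2.73
v -0.248 -1.192 2.089
v 0.225 -1.75 2.869
v -0.443 -1.154 2.234
v 0.031 -1.711 3.015
v -0.662 -1.197 2.336
v -0.188 -1.755 3.117
v -0.873 -1.315 2.38
v -0.399 -1.873 3.16
v -1.043 -1.491 2.357
v -0.57 -2.049 3.138
v -1.147 -1.697 2.273
v -0.674 -2.255 3.054
v -1.169 -1.902 2.14
v -0.695 -2.46 2.92
v -1.105 -2.076 1.977
v -0.632 -2.633 2.758
v -0.965 -2.19 1.811
v -0.492 -2.748 2.591
v -0.771 -2.229 1.665
v -0.297 -2.786 2.446
v -0.552 -2.185 1.563
v -0.078 -2.743 2.344
v -0.341 -2.067 1.52
v 0.133 -2.625 2.3
v -0.17 -1.891 1.542
v 0.303 -2.449 2.323
v -0.066 -1.685 1.626
v 0.407 -2.243 2.407
v -0.045 -1.48 1.76
v 0.429 -2.038 2.54
v 2.066 -3.136 1.391
v 2.933 -3.282 1.251
v 2.054 -4.084 2.309
v 2.918 -2.961 1.582
v 2.674 -2.688 1.862
v 2.268 -2.534 2.016
v 1.808 -2.542 2.002
v 1.416 -2.708 1.825
v 1.199 -2.989 1.531
v 1.214 -3.31 1.2
v 1.457 -3.583 0.921
v 1.864 -3.737 0.767
v 2.324 -3.729 0.781
v 2.715 -3.563 0.958
f 2 4 1
f 5 2 1
f 1 4 3
f 3 5 1
f 2 8 4
f 6 2 5
f 6 8 2
f 4 8 3
f 7 5 3
f 3 8 7
f 7 6 5
f 8 6 7
f 10 9 12
f 10 12 11
f 12 9 13
f 12 13 11
f 13 9 14
f 13 14 11
f 14 9 15
f 14 15 11
f 15 9 16
f 15 16 11
f 16 9 17
f 16 17 11
f 17 9 18
f 17 18 11
f 18 9 19
f 18 19 11
f 19 9 20
f 19 20 11
f 20 9 21
f 20 21 11
f 21 9 22
f 21 22 11
f 22 9 23
f 22 23 11
f 23 9 24
f 23 24 11
f 24 9 25
f 24 25 11
f 25 9 26
f 25 26 11
f 26 9 10
f 26 10 11
f 28 27 30
f 28 30 29
f 30 27 31
f 30 31 29
f 31 27 32
f 31 32 29
f 32 27 33
f 32 33 29
f 33 27 34
f 33 34 29
f 34 27 35
f 34 35 29
f 35 27 36
f 35 36 29
f 36 27 37
f 36 37 29
f 37 27 38
f 37 38 29
f 38 27 28
f 38 28 29
f 40 39 43
f 40 43 41
f 41 43 44
f 41 44 42
f 43 39 45
f 43 45 44
f 44 45 46
f 44 46 42
f 45 39 47
f 45 47 46
f 46 47 48
f 46 48 42
f 47 39 49
f 47 49 48
f 48 49 50
f 48 50 42
f 49 39 51
f 49 51 50
f 50 51 52
f 50 52 42
f 51 39 53
f 51 53 52
f 52 53 54
f 52 54 42
f 53 39 55
f 53 55 54
f 54 55 56
f 54 56 42
f 55 39 57
f 55 57 56
f 56 57 58
f 56 58 42
f 57 39 59
f 57 59 58
f 58 59 60
f 58 60 42
f 59 39 61
f 59 61 60
f 60 61 62
f 60 62 42
f 61 39 63
f 61 63 62
f 62 63 64
f 62 64 42
f 63 39 65
f 63 65 64
f 64 65 66
f 64 66 42
f 65 39 67
f 65 67 66
f 66 67 68
f 66 68 42
f 67 39 69
f 67 69 68
f 68 69 70
f 68 70 42
f 69 39 71
f 69 71 70
f 70 71 72
f 70 72 42
f 71 39 40
f 71 40 72
f 72 40 41
f 72 41 42
f 74 73 76
f 74 76 75
f 76 73 77
f 76 77 75
f 77 73 78
f 77 78 75
f 78 73 79
f 78 79 75
f 79 73 80
f 79 80 75
f 80 73 81
f 80 81 75
f 81 73 82
f 81 82 75
f 82 73 83
f 82 83 75
f 83 73 84
f 83 84 75
f 84 73 85
f 84 85 75
f 85 73 86
f 85 86 75
f 86 73 74
f 86 74 75



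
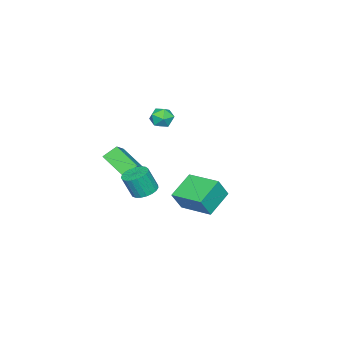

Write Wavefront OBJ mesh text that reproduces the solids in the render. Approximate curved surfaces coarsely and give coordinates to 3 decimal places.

v 2.134 2.554 0.28
v 2.746 2.284 1.498
v 2.492 4.605 0.555
v 3.105 4.335 1.773
v 3.755 2.385 -0.573
v 4.368 2.115 0.645
v 4.114 4.436 -0.298
v 4.726 4.166 0.92
v -0.807 -2.887 -1.363
v -1.007 -4.407 -0.31
v 0.871 -2.268 -0.151
v 0.671 -3.789 0.901
v -0.131 -3.431 -2.021
v -0.331 -4.952 -0.969
v 1.547 -2.813 -0.81
v 1.347 -4.333 0.243
v 1.341 -1.485 -1.72
v 2.15 -1.567 -1.929
v 2.468 -2.038 -0.508
v 1.659 -1.955 -0.3
v 2.138 -1.237 -1.817
v 2.456 -1.708 -0.396
v 1.988 -0.949 -1.688
v 2.305 -1.42 -0.267
v 1.725 -0.754 -1.564
v 2.043 -1.225 -0.144
v 1.397 -0.685 -1.468
v 1.715 -1.156 -0.047
v 1.059 -0.755 -1.415
v 1.376 -1.226 0.005
v 0.769 -0.95 -1.415
v 1.087 -1.421 0.005
v 0.579 -1.238 -1.468
v 0.897 -1.709 -0.047
v 0.52 -1.569 -1.564
v 0.838 -2.04 -0.144
v 0.603 -1.885 -1.688
v 0.921 -2.356 -0.267
v 0.814 -2.132 -1.817
v 1.132 -2.602 -0.396
v 1.116 -2.266 -1.929
v 1.434 -2.737 -0.509
v 1.457 -2.266 -2.005
v 1.775 -2.737 -0.585
v 1.778 -2.131 -2.032
v 2.096 -2.602 -0.612
v 2.023 -1.884 -2.005
v 2.341 -2.354 -0.585
v -4.451 -3.188 0.786
v -4.088 -2.783 1.428
v -3.672 -4.277 1.032
v -3.309 -3.872 1.674
v -4.114 -4.11 1.728
v -4.595 -3.437 1.576
v -3.165 -3.623 0.884
v -3.646 -2.95 0.732
v -3.293 -3.052 1.488
v -3.88 -3.353 2.01
v -3.88 -3.707 0.45
v -4.467 -4.008 0.972
f 2 4 1
f 5 2 1
f 1 4 3
f 3 5 1
f 2 8 4
f 6 2 5
f 6 8 2
f 4 8 3
f 7 5 3
f 3 8 7
f 7 6 5
f 8 6 7
f 10 12 9
f 13 10 9
f 9 12 11
f 11 13 9
f 10 16 12
f 14 10 13
f 14 16 10
f 12 16 11
f 15 13 11
f 11 16 15
f 15 14 13
f 16 14 15
f 18 17 21
f 18 21 19
f 19 21 22
f 19 22 20
f 21 17 23
f 21 23 22
f 22 23 24
f 22 24 20
f 23 17 25
f 23 25 24
f 24 25 26
f 24 26 20
f 25 17 27
f 25 27 26
f 26 27 28
f 26 28 20
f 27 17 29
f 27 29 28
f 28 29 30
f 28 30 20
f 29 17 31
f 29 31 30
f 30 31 32
f 30 32 20
f 31 17 33
f 31 33 32
f 32 33 34
f 32 34 20
f 33 17 35
f 33 35 34
f 34 35 36
f 34 36 20
f 35 17 37
f 35 37 36
f 36 37 38
f 36 38 20
f 37 17 39
f 37 39 38
f 38 39 40
f 38 40 20
f 39 17 41
f 39 41 40
f 40 41 42
f 40 42 20
f 41 17 43
f 41 43 42
f 42 43 44
f 42 44 20
f 43 17 45
f 43 45 44
f 44 45 46
f 44 46 20
f 45 17 47
f 45 47 46
f 46 47 48
f 46 48 20
f 47 17 18
f 47 18 48
f 48 18 19
f 48 19 20
f 49 60 54
f 49 54 50
f 49 50 56
f 49 56 59
f 49 59 60
f 50 54 58
f 54 60 53
f 60 59 51
f 59 56 55
f 56 50 57
f 52 58 53
f 52 53 51
f 52 51 55
f 52 55 57
f 52 57 58
f 53 58 54
f 51 53 60
f 55 51 59
f 57 55 56
f 58 57 50



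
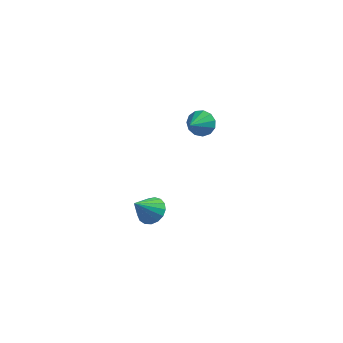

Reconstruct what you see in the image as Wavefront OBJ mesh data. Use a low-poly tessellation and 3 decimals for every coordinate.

v -0.176 4.254 -2.432
v 0.191 4.471 -1.902
v -0.364 3.246 -1.888
v -0.17 4.576 -1.833
v -0.534 4.578 -1.953
v -0.784 4.478 -2.225
v -0.841 4.307 -2.563
v -0.687 4.118 -2.859
v -0.371 3.973 -3.02
v 0.007 3.917 -2.993
v 0.327 3.968 -2.788
v 0.487 4.11 -2.47
v 0.437 4.297 -2.14
v -0.419 -1.594 -3.617
v 0.179 -1.907 -3.538
v -0.901 -2.286 -2.723
v 0.196 -1.655 -3.333
v 0.072 -1.388 -3.194
v -0.165 -1.169 -3.151
v -0.46 -1.046 -3.216
v -0.745 -1.05 -3.372
v -0.956 -1.177 -3.584
v -1.044 -1.401 -3.804
v -0.988 -1.668 -3.982
v -0.803 -1.918 -4.075
v -0.529 -2.094 -4.064
v -0.23 -2.155 -3.951
v 0.025 -2.088 -3.761
f 2 1 4
f 2 4 3
f 4 1 5
f 4 5 3
f 5 1 6
f 5 6 3
f 6 1 7
f 6 7 3
f 7 1 8
f 7 8 3
f 8 1 9
f 8 9 3
f 9 1 10
f 9 10 3
f 10 1 11
f 10 11 3
f 11 1 12
f 11 12 3
f 12 1 13
f 12 13 3
f 13 1 2
f 13 2 3
f 15 14 17
f 15 17 16
f 17 14 18
f 17 18 16
f 18 14 19
f 18 19 16
f 19 14 20
f 19 20 16
f 20 14 21
f 20 21 16
f 21 14 22
f 21 22 16
f 22 14 23
f 22 23 16
f 23 14 24
f 23 24 16
f 24 14 25
f 24 25 16
f 25 14 26
f 25 26 16
f 26 14 27
f 26 27 16
f 27 14 28
f 27 28 16
f 28 14 15
f 28 15 16



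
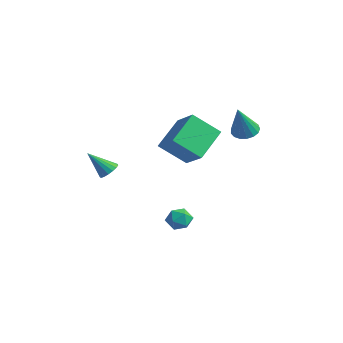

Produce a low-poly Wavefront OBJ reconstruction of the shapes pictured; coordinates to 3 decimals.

v 1.314 0.112 -3.901
v 1.804 -0.273 -3.471
v 0.416 -0.147 -3.109
v 0.906 -0.532 -2.679
v 0.961 0.221 -2.733
v 1.515 0.381 -3.222
v 0.705 -0.801 -3.358
v 1.259 -0.641 -3.847
v 1.428 -0.838 -3.136
v 1.586 -0.206 -2.75
v 0.634 -0.214 -3.83
v 0.792 0.418 -3.444
v 2.547 2.802 2.655
v 3.054 3.326 2.783
v 2.993 1.938 4.425
v 2.757 3.459 2.923
v 2.412 3.442 3.001
v 2.098 3.278 3.001
v 1.887 3.005 2.921
v 1.827 2.686 2.78
v 1.932 2.393 2.61
v 2.178 2.194 2.451
v 2.508 2.135 2.338
v 2.848 2.228 2.298
v 3.118 2.453 2.34
v 3.258 2.758 2.454
v 3.234 3.073 2.614
v 0.365 0.81 0.103
v -0.52 -0.317 1.29
v -0.211 2.486 1.266
v -1.096 1.36 2.453
v 1.796 0.66 1.027
v 0.911 -0.466 2.214
v 1.22 2.337 2.19
v 0.335 1.21 3.377
v -0.898 -3.031 0.145
v -0.583 -3.535 0.009
v -1.642 -3.809 1.315
v -0.416 -3.4 0.206
v -0.359 -3.18 0.389
v -0.425 -2.925 0.516
v -0.6 -2.695 0.559
v -0.843 -2.542 0.506
v -1.098 -2.5 0.371
v -1.308 -2.581 0.184
v -1.423 -2.764 -0.012
v -1.419 -3.008 -0.171
v -1.295 -3.258 -0.259
v -1.08 -3.455 -0.253
v -0.823 -3.555 -0.157
f 1 12 6
f 1 6 2
f 1 2 8
f 1 8 11
f 1 11 12
f 2 6 10
f 6 12 5
f 12 11 3
f 11 8 7
f 8 2 9
f 4 10 5
f 4 5 3
f 4 3 7
f 4 7 9
f 4 9 10
f 5 10 6
f 3 5 12
f 7 3 11
f 9 7 8
f 10 9 2
f 14 13 16
f 14 16 15
f 16 13 17
f 16 17 15
f 17 13 18
f 17 18 15
f 18 13 19
f 18 19 15
f 19 13 20
f 19 20 15
f 20 13 21
f 20 21 15
f 21 13 22
f 21 22 15
f 22 13 23
f 22 23 15
f 23 13 24
f 23 24 15
f 24 13 25
f 24 25 15
f 25 13 26
f 25 26 15
f 26 13 27
f 26 27 15
f 27 13 14
f 27 14 15
f 29 31 28
f 32 29 28
f 28 31 30
f 30 32 28
f 29 35 31
f 33 29 32
f 33 35 29
f 31 35 30
f 34 32 30
f 30 35 34
f 34 33 32
f 35 33 34
f 37 36 39
f 37 39 38
f 39 36 40
f 39 40 38
f 40 36 41
f 40 41 38
f 41 36 42
f 41 42 38
f 42 36 43
f 42 43 38
f 43 36 44
f 43 44 38
f 44 36 45
f 44 45 38
f 45 36 46
f 45 46 38
f 46 36 47
f 46 47 38
f 47 36 48
f 47 48 38
f 48 36 49
f 48 49 38
f 49 36 50
f 49 50 38
f 50 36 37
f 50 37 38



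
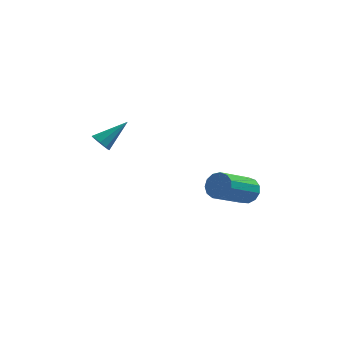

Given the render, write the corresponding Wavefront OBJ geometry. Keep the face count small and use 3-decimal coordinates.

v -2.785 -3.199 2.484
v -2.481 -3.143 2.078
v -1.755 -2.481 3.356
v -2.695 -2.869 2.105
v -2.952 -2.75 2.31
v -3.13 -2.841 2.595
v -3.147 -3.099 2.829
v -2.995 -3.405 2.901
v -2.745 -3.614 2.777
v -2.514 -3.63 2.517
v -2.409 -3.444 2.241
v 3.109 -2.388 -0.588
v 3.634 -2.524 -0.194
v 2.516 -3.788 0.861
v 1.991 -3.652 0.468
v 3.455 -2.233 -0.035
v 2.337 -3.497 1.02
v 3.166 -1.991 -0.051
v 2.048 -3.254 1.004
v 2.859 -1.875 -0.238
v 1.741 -3.138 0.818
v 2.631 -1.921 -0.535
v 1.513 -3.185 0.52
v 2.555 -2.117 -0.849
v 1.437 -3.38 0.206
v 2.655 -2.398 -1.08
v 1.537 -3.662 -0.025
v 2.899 -2.676 -1.155
v 1.781 -3.94 -0.1
v 3.21 -2.863 -1.049
v 2.092 -4.127 0.006
v 3.488 -2.899 -0.797
v 2.371 -4.163 0.258
v 3.647 -2.773 -0.479
v 2.529 -4.037 0.577
f 2 1 4
f 2 4 3
f 4 1 5
f 4 5 3
f 5 1 6
f 5 6 3
f 6 1 7
f 6 7 3
f 7 1 8
f 7 8 3
f 8 1 9
f 8 9 3
f 9 1 10
f 9 10 3
f 10 1 11
f 10 11 3
f 11 1 2
f 11 2 3
f 13 12 16
f 13 16 14
f 14 16 17
f 14 17 15
f 16 12 18
f 16 18 17
f 17 18 19
f 17 19 15
f 18 12 20
f 18 20 19
f 19 20 21
f 19 21 15
f 20 12 22
f 20 22 21
f 21 22 23
f 21 23 15
f 22 12 24
f 22 24 23
f 23 24 25
f 23 25 15
f 24 12 26
f 24 26 25
f 25 26 27
f 25 27 15
f 26 12 28
f 26 28 27
f 27 28 29
f 27 29 15
f 28 12 30
f 28 30 29
f 29 30 31
f 29 31 15
f 30 12 32
f 30 32 31
f 31 32 33
f 31 33 15
f 32 12 34
f 32 34 33
f 33 34 35
f 33 35 15
f 34 12 13
f 34 13 35
f 35 13 14
f 35 14 15



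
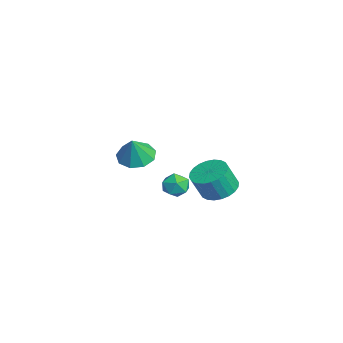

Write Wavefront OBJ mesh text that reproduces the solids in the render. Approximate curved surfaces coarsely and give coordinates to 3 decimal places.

v 3.754 0.256 -0.368
v 4.279 1.114 -0.066
v 4.49 0.502 1.309
v 3.966 -0.356 1.008
v 3.895 1.214 0.037
v 4.107 0.602 1.412
v 3.491 1.169 0.079
v 3.702 0.557 1.454
v 3.126 0.984 0.053
v 3.337 0.372 1.428
v 2.857 0.689 -0.037
v 3.068 0.077 1.338
v 2.724 0.327 -0.177
v 2.936 -0.285 1.198
v 2.748 -0.045 -0.347
v 2.96 -0.657 1.028
v 2.926 -0.371 -0.519
v 3.137 -0.983 0.856
v 3.23 -0.602 -0.669
v 3.441 -1.214 0.706
v 3.613 -0.702 -0.772
v 3.825 -1.314 0.603
v 4.018 -0.657 -0.814
v 4.229 -1.269 0.561
v 4.383 -0.472 -0.788
v 4.594 -1.084 0.587
v 4.652 -0.177 -0.698
v 4.863 -0.789 0.677
v 4.784 0.185 -0.558
v 4.996 -0.427 0.817
v 4.76 0.557 -0.388
v 4.972 -0.055 0.987
v 4.583 0.883 -0.216
v 4.794 0.271 1.159
v 0.507 -1.159 -1.208
v 1.302 -0.919 -1.023
v 0.998 -2.221 -1.937
v 1.793 -1.981 -1.752
v 1.289 -2.292 -1.139
v 0.986 -1.635 -0.689
v 1.314 -1.505 -2.271
v 1.011 -0.848 -1.821
v 1.801 -1.132 -1.68
v 1.786 -1.618 -0.981
v 0.514 -1.522 -1.979
v 0.499 -2.008 -1.28
v -2.706 -3.109 -1.216
v -1.71 -2.822 -1.585
v -2.074 -3.411 0.256
v -2.066 -2.219 -1.309
v -2.722 -2.033 -0.989
v -3.37 -2.351 -0.776
v -3.707 -3.023 -0.768
v -3.576 -3.736 -0.97
v -3.038 -4.156 -1.287
v -2.345 -4.086 -1.571
v -1.82 -3.559 -1.688
f 2 1 5
f 2 5 3
f 3 5 6
f 3 6 4
f 5 1 7
f 5 7 6
f 6 7 8
f 6 8 4
f 7 1 9
f 7 9 8
f 8 9 10
f 8 10 4
f 9 1 11
f 9 11 10
f 10 11 12
f 10 12 4
f 11 1 13
f 11 13 12
f 12 13 14
f 12 14 4
f 13 1 15
f 13 15 14
f 14 15 16
f 14 16 4
f 15 1 17
f 15 17 16
f 16 17 18
f 16 18 4
f 17 1 19
f 17 19 18
f 18 19 20
f 18 20 4
f 19 1 21
f 19 21 20
f 20 21 22
f 20 22 4
f 21 1 23
f 21 23 22
f 22 23 24
f 22 24 4
f 23 1 25
f 23 25 24
f 24 25 26
f 24 26 4
f 25 1 27
f 25 27 26
f 26 27 28
f 26 28 4
f 27 1 29
f 27 29 28
f 28 29 30
f 28 30 4
f 29 1 31
f 29 31 30
f 30 31 32
f 30 32 4
f 31 1 33
f 31 33 32
f 32 33 34
f 32 34 4
f 33 1 2
f 33 2 34
f 34 2 3
f 34 3 4
f 35 46 40
f 35 40 36
f 35 36 42
f 35 42 45
f 35 45 46
f 36 40 44
f 40 46 39
f 46 45 37
f 45 42 41
f 42 36 43
f 38 44 39
f 38 39 37
f 38 37 41
f 38 41 43
f 38 43 44
f 39 44 40
f 37 39 46
f 41 37 45
f 43 41 42
f 44 43 36
f 48 47 50
f 48 50 49
f 50 47 51
f 50 51 49
f 51 47 52
f 51 52 49
f 52 47 53
f 52 53 49
f 53 47 54
f 53 54 49
f 54 47 55
f 54 55 49
f 55 47 56
f 55 56 49
f 56 47 57
f 56 57 49
f 57 47 48
f 57 48 49



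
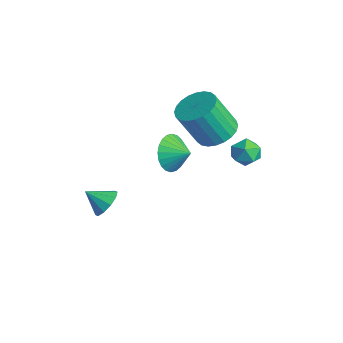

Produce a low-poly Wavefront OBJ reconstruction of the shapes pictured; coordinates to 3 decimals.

v -1.104 0.431 0.414
v -0.548 0.115 -0.355
v -0.296 0.949 0.786
v -0.695 0.447 -0.498
v -0.904 0.777 -0.503
v -1.143 1.054 -0.368
v -1.377 1.236 -0.114
v -1.569 1.295 0.221
v -1.69 1.223 0.584
v -1.723 1.03 0.922
v -1.66 0.746 1.183
v -1.514 0.415 1.326
v -1.305 0.085 1.33
v -1.065 -0.192 1.195
v -0.832 -0.374 0.941
v -0.64 -0.433 0.607
v -0.518 -0.361 0.243
v -0.486 -0.168 -0.095
v 0.13 1.97 2.167
v 0.618 2.717 2.62
v 0.337 1.816 4.406
v -0.15 1.07 3.953
v 0.251 2.849 2.629
v -0.029 1.948 4.415
v -0.134 2.847 2.568
v -0.415 1.947 4.354
v -0.479 2.712 2.445
v -0.76 1.812 4.232
v -0.732 2.464 2.281
v -1.012 1.564 4.067
v -0.853 2.141 2.099
v -1.133 1.241 3.885
v -0.824 1.792 1.927
v -1.105 0.891 3.713
v -0.65 1.47 1.792
v -0.931 0.569 3.578
v -0.357 1.224 1.714
v -0.638 0.323 3.5
v 0.009 1.092 1.705
v -0.271 0.191 3.491
v 0.395 1.093 1.766
v 0.114 0.193 3.552
v 0.74 1.228 1.888
v 0.459 0.328 3.675
v 0.992 1.476 2.053
v 0.712 0.576 3.839
v 1.113 1.799 2.235
v 0.833 0.899 4.021
v 1.085 2.149 2.407
v 0.804 1.248 4.193
v 0.911 2.471 2.542
v 0.63 1.57 4.328
v 3.469 1.546 3.215
v 4.129 1.818 3.392
v 3.551 0.762 4.108
v 4.211 1.034 4.285
v 3.606 1.439 4.393
v 3.555 1.923 3.841
v 4.125 0.657 3.659
v 4.074 1.141 3.107
v 4.535 1.268 3.667
v 4.214 1.751 4.121
v 3.466 0.829 3.379
v 3.145 1.312 3.833
v 0.419 -3.39 -0.354
v 1.051 -3.478 0.06
v -0.119 -4.11 0.314
v 0.805 -3.123 0.244
v 0.411 -2.87 0.2
v 0.021 -2.815 -0.055
v -0.217 -2.98 -0.425
v -0.212 -3.302 -0.768
v 0.034 -3.657 -0.952
v 0.427 -3.91 -0.908
v 0.817 -3.965 -0.652
v 1.055 -3.8 -0.282
f 2 1 4
f 2 4 3
f 4 1 5
f 4 5 3
f 5 1 6
f 5 6 3
f 6 1 7
f 6 7 3
f 7 1 8
f 7 8 3
f 8 1 9
f 8 9 3
f 9 1 10
f 9 10 3
f 10 1 11
f 10 11 3
f 11 1 12
f 11 12 3
f 12 1 13
f 12 13 3
f 13 1 14
f 13 14 3
f 14 1 15
f 14 15 3
f 15 1 16
f 15 16 3
f 16 1 17
f 16 17 3
f 17 1 18
f 17 18 3
f 18 1 2
f 18 2 3
f 20 19 23
f 20 23 21
f 21 23 24
f 21 24 22
f 23 19 25
f 23 25 24
f 24 25 26
f 24 26 22
f 25 19 27
f 25 27 26
f 26 27 28
f 26 28 22
f 27 19 29
f 27 29 28
f 28 29 30
f 28 30 22
f 29 19 31
f 29 31 30
f 30 31 32
f 30 32 22
f 31 19 33
f 31 33 32
f 32 33 34
f 32 34 22
f 33 19 35
f 33 35 34
f 34 35 36
f 34 36 22
f 35 19 37
f 35 37 36
f 36 37 38
f 36 38 22
f 37 19 39
f 37 39 38
f 38 39 40
f 38 40 22
f 39 19 41
f 39 41 40
f 40 41 42
f 40 42 22
f 41 19 43
f 41 43 42
f 42 43 44
f 42 44 22
f 43 19 45
f 43 45 44
f 44 45 46
f 44 46 22
f 45 19 47
f 45 47 46
f 46 47 48
f 46 48 22
f 47 19 49
f 47 49 48
f 48 49 50
f 48 50 22
f 49 19 51
f 49 51 50
f 50 51 52
f 50 52 22
f 51 19 20
f 51 20 52
f 52 20 21
f 52 21 22
f 53 64 58
f 53 58 54
f 53 54 60
f 53 60 63
f 53 63 64
f 54 58 62
f 58 64 57
f 64 63 55
f 63 60 59
f 60 54 61
f 56 62 57
f 56 57 55
f 56 55 59
f 56 59 61
f 56 61 62
f 57 62 58
f 55 57 64
f 59 55 63
f 61 59 60
f 62 61 54
f 66 65 68
f 66 68 67
f 68 65 69
f 68 69 67
f 69 65 70
f 69 70 67
f 70 65 71
f 70 71 67
f 71 65 72
f 71 72 67
f 72 65 73
f 72 73 67
f 73 65 74
f 73 74 67
f 74 65 75
f 74 75 67
f 75 65 76
f 75 76 67
f 76 65 66
f 76 66 67



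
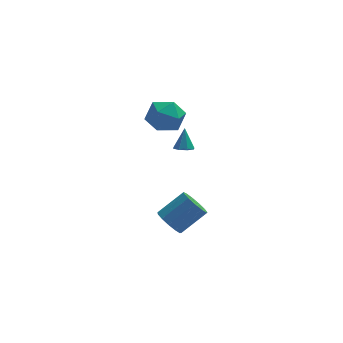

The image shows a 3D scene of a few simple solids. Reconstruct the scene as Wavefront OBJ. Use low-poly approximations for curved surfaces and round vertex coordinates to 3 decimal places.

v 0.665 -2.584 1.684
v 1.196 -2.871 1.771
v 0.755 -2.036 2.936
v 1.25 -2.447 1.582
v 0.961 -2.104 1.452
v 0.498 -2.042 1.459
v 0.133 -2.298 1.597
v 0.079 -2.721 1.786
v 0.368 -3.064 1.916
v 0.831 -3.126 1.909
v -0.235 -4.145 -3.323
v 0.304 -3.936 -4.076
v 1.775 -3.385 -2.871
v 1.235 -3.595 -2.117
v 0.036 -3.489 -3.954
v 1.507 -2.938 -2.748
v -0.318 -3.251 -3.631
v 1.152 -2.7 -2.425
v -0.646 -3.296 -3.21
v 0.825 -2.745 -2.004
v -0.843 -3.612 -2.825
v 0.627 -3.061 -1.619
v -0.848 -4.097 -2.598
v 0.623 -3.546 -1.393
v -0.658 -4.597 -2.602
v 0.813 -4.046 -1.396
v -0.333 -4.954 -2.834
v 1.137 -4.403 -1.628
v 0.022 -5.054 -3.221
v 1.493 -4.503 -2.016
v 0.296 -4.866 -3.641
v 1.766 -4.315 -2.435
v 0.401 -4.449 -3.96
v 1.871 -3.898 -2.754
v 0.026 -0.997 4.322
v 0.841 -1.859 4.039
v -1.441 -2.261 3.941
v -0.626 -3.123 3.658
v -0.742 -2.748 4.813
v 0.165 -1.967 5.049
v -0.765 -2.153 2.931
v 0.142 -1.372 3.167
v 0.352 -2.573 3.18
v 0.367 -2.941 4.343
v -0.967 -1.179 3.637
v -0.952 -1.547 4.8
f 2 1 4
f 2 4 3
f 4 1 5
f 4 5 3
f 5 1 6
f 5 6 3
f 6 1 7
f 6 7 3
f 7 1 8
f 7 8 3
f 8 1 9
f 8 9 3
f 9 1 10
f 9 10 3
f 10 1 2
f 10 2 3
f 12 11 15
f 12 15 13
f 13 15 16
f 13 16 14
f 15 11 17
f 15 17 16
f 16 17 18
f 16 18 14
f 17 11 19
f 17 19 18
f 18 19 20
f 18 20 14
f 19 11 21
f 19 21 20
f 20 21 22
f 20 22 14
f 21 11 23
f 21 23 22
f 22 23 24
f 22 24 14
f 23 11 25
f 23 25 24
f 24 25 26
f 24 26 14
f 25 11 27
f 25 27 26
f 26 27 28
f 26 28 14
f 27 11 29
f 27 29 28
f 28 29 30
f 28 30 14
f 29 11 31
f 29 31 30
f 30 31 32
f 30 32 14
f 31 11 33
f 31 33 32
f 32 33 34
f 32 34 14
f 33 11 12
f 33 12 34
f 34 12 13
f 34 13 14
f 35 46 40
f 35 40 36
f 35 36 42
f 35 42 45
f 35 45 46
f 36 40 44
f 40 46 39
f 46 45 37
f 45 42 41
f 42 36 43
f 38 44 39
f 38 39 37
f 38 37 41
f 38 41 43
f 38 43 44
f 39 44 40
f 37 39 46
f 41 37 45
f 43 41 42
f 44 43 36



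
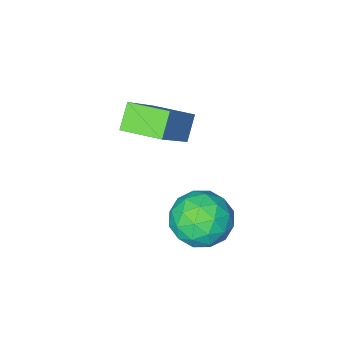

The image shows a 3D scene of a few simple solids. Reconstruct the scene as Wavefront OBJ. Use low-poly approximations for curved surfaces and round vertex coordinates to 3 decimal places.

v 0.031 -2.575 -2.325
v -0.51 -3.033 -1.648
v -0.752 -1.469 -2.203
v -1.293 -1.927 -1.526
v 1.353 -1.813 -0.754
v 0.812 -2.271 -0.077
v 0.57 -0.707 -0.632
v 0.029 -1.165 0.045
v -0.747 1.18 -3.97
v 0.032 1.122 -4.658
v -0.212 -0.242 -3.242
v 0.567 -0.3 -3.93
v 0.566 0.45 -3.208
v 0.235 1.328 -3.658
v -0.415 -0.448 -4.242
v -0.746 0.43 -4.692
v 0.237 0.115 -4.826
v 0.843 0.67 -4.187
v -1.023 0.21 -3.713
v -0.417 0.765 -3.074
v -0.405 1.276 -4.377
v 0.225 -0.396 -3.523
v 0.224 0.045 -3.098
v 0.682 0.011 -3.503
v -0.285 1.397 -3.79
v 0.173 1.363 -4.194
v 0.486 0.968 -3.342
v -0.353 -0.483 -3.706
v 0.105 -0.517 -4.11
v -0.862 0.869 -4.397
v -0.404 0.835 -4.802
v -0.666 -0.088 -4.558
v 0.174 0.65 -4.881
v 0.489 -0.186 -4.453
v -0.089 -0.273 -4.637
v -0.283 0.243 -4.901
v 0.53 0.976 -4.505
v 0.845 0.14 -4.078
v 0.844 0.581 -3.653
v 0.649 1.097 -3.918
v 0.651 0.384 -4.604
v -1.025 0.74 -3.822
v -0.71 -0.096 -3.395
v -0.829 -0.217 -3.982
v -1.024 0.299 -4.247
v -0.669 1.066 -3.447
v -0.354 0.23 -3.019
v 0.103 0.637 -2.999
v -0.091 1.153 -3.263
v -0.831 0.496 -3.296
f 2 4 1
f 5 2 1
f 1 4 3
f 3 5 1
f 2 8 4
f 6 2 5
f 6 8 2
f 4 8 3
f 7 5 3
f 3 8 7
f 7 6 5
f 8 6 7
f 9 46 25
f 46 20 49
f 25 49 14
f 46 49 25
f 9 25 21
f 25 14 26
f 21 26 10
f 25 26 21
f 9 21 30
f 21 10 31
f 30 31 16
f 21 31 30
f 9 30 42
f 30 16 45
f 42 45 19
f 30 45 42
f 9 42 46
f 42 19 50
f 46 50 20
f 42 50 46
f 10 26 37
f 26 14 40
f 37 40 18
f 26 40 37
f 14 49 27
f 49 20 48
f 27 48 13
f 49 48 27
f 20 50 47
f 50 19 43
f 47 43 11
f 50 43 47
f 19 45 44
f 45 16 32
f 44 32 15
f 45 32 44
f 16 31 36
f 31 10 33
f 36 33 17
f 31 33 36
f 12 38 24
f 38 18 39
f 24 39 13
f 38 39 24
f 12 24 22
f 24 13 23
f 22 23 11
f 24 23 22
f 12 22 29
f 22 11 28
f 29 28 15
f 22 28 29
f 12 29 34
f 29 15 35
f 34 35 17
f 29 35 34
f 12 34 38
f 34 17 41
f 38 41 18
f 34 41 38
f 13 39 27
f 39 18 40
f 27 40 14
f 39 40 27
f 11 23 47
f 23 13 48
f 47 48 20
f 23 48 47
f 15 28 44
f 28 11 43
f 44 43 19
f 28 43 44
f 17 35 36
f 35 15 32
f 36 32 16
f 35 32 36
f 18 41 37
f 41 17 33
f 37 33 10
f 41 33 37



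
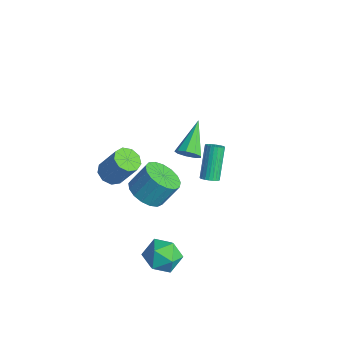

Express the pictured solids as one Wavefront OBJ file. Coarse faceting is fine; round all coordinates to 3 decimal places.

v -1.291 0.206 -0.354
v -0.952 0.767 -0.651
v -2.549 1.554 0.754
v -1.336 0.637 -0.929
v -1.7 0.305 -0.938
v -1.873 -0.073 -0.674
v -1.773 -0.32 -0.26
v -1.448 -0.322 0.11
v -1.05 -0.076 0.263
v -0.765 0.302 0.128
v -0.726 0.635 -0.233
v 2.347 -4.275 2.234
v 3.134 -3.821 1.769
v 3.36 -2.992 2.961
v 2.573 -3.445 3.426
v 2.751 -3.544 1.648
v 2.977 -2.714 2.841
v 2.275 -3.433 1.662
v 2.501 -2.604 2.854
v 1.816 -3.516 1.806
v 2.042 -2.686 2.998
v 1.479 -3.772 2.049
v 1.705 -2.943 3.241
v 1.34 -4.144 2.333
v 1.566 -3.314 3.526
v 1.433 -4.546 2.595
v 1.658 -3.716 3.788
v 1.734 -4.885 2.775
v 1.96 -4.055 3.967
v 2.176 -5.085 2.83
v 2.402 -4.255 4.022
v 2.657 -5.099 2.749
v 2.883 -4.269 3.941
v 3.067 -4.924 2.55
v 3.293 -4.095 3.742
v 3.313 -4.601 2.278
v 3.538 -3.771 3.47
v 3.336 -4.203 1.996
v 3.562 -3.373 3.189
v 2.472 -3.018 -4.209
v 3.13 -2.645 -3.419
v 2.09 -4.435 -3.221
v 2.748 -4.062 -2.431
v 1.812 -3.543 -2.653
v 2.048 -2.667 -3.264
v 3.172 -4.413 -3.376
v 3.408 -3.537 -3.987
v 3.563 -3.508 -2.904
v 2.722 -2.969 -2.458
v 2.498 -4.111 -4.182
v 1.657 -3.572 -3.736
v -4.048 -2.831 -2.916
v -3.371 -2.665 -3.31
v -2.576 -2.084 -1.697
v -3.252 -2.249 -1.304
v -3.698 -2.226 -3.307
v -2.903 -1.645 -1.694
v -4.188 -2.07 -3.121
v -3.393 -1.489 -1.508
v -4.613 -2.27 -2.84
v -3.818 -1.689 -1.227
v -4.773 -2.732 -2.594
v -3.978 -2.151 -0.981
v -4.594 -3.24 -2.5
v -3.798 -2.659 -0.887
v -4.159 -3.557 -2.6
v -3.364 -2.976 -0.987
v -3.672 -3.534 -2.848
v -2.877 -2.952 -1.236
v -3.361 -3.181 -3.129
v -2.565 -2.6 -1.516
v -1.978 1.937 -4.125
v -1.543 1.87 -3.831
v -2.506 2.756 -2.201
v -2.942 2.823 -2.495
v -1.508 2.057 -3.912
v -2.471 2.943 -2.283
v -1.545 2.226 -4.026
v -2.508 3.112 -2.396
v -1.648 2.35 -4.155
v -2.611 3.237 -2.525
v -1.802 2.412 -4.279
v -2.765 3.299 -2.649
v -1.982 2.401 -4.38
v -2.945 3.288 -2.75
v -2.162 2.32 -4.442
v -3.125 3.207 -2.812
v -2.314 2.18 -4.455
v -3.277 3.067 -2.826
v -2.414 2.004 -4.419
v -3.377 2.89 -2.789
v -2.449 1.817 -4.337
v -3.412 2.703 -2.708
v -2.412 1.648 -4.224
v -3.375 2.534 -2.594
v -2.309 1.523 -4.095
v -3.272 2.41 -2.465
v -2.155 1.461 -3.971
v -3.118 2.348 -2.341
v -1.975 1.472 -3.87
v -2.938 2.359 -2.24
v -1.795 1.553 -3.808
v -2.758 2.44 -2.178
v -1.643 1.693 -3.794
v -2.606 2.58 -2.165
f 2 1 4
f 2 4 3
f 4 1 5
f 4 5 3
f 5 1 6
f 5 6 3
f 6 1 7
f 6 7 3
f 7 1 8
f 7 8 3
f 8 1 9
f 8 9 3
f 9 1 10
f 9 10 3
f 10 1 11
f 10 11 3
f 11 1 2
f 11 2 3
f 13 12 16
f 13 16 14
f 14 16 17
f 14 17 15
f 16 12 18
f 16 18 17
f 17 18 19
f 17 19 15
f 18 12 20
f 18 20 19
f 19 20 21
f 19 21 15
f 20 12 22
f 20 22 21
f 21 22 23
f 21 23 15
f 22 12 24
f 22 24 23
f 23 24 25
f 23 25 15
f 24 12 26
f 24 26 25
f 25 26 27
f 25 27 15
f 26 12 28
f 26 28 27
f 27 28 29
f 27 29 15
f 28 12 30
f 28 30 29
f 29 30 31
f 29 31 15
f 30 12 32
f 30 32 31
f 31 32 33
f 31 33 15
f 32 12 34
f 32 34 33
f 33 34 35
f 33 35 15
f 34 12 36
f 34 36 35
f 35 36 37
f 35 37 15
f 36 12 38
f 36 38 37
f 37 38 39
f 37 39 15
f 38 12 13
f 38 13 39
f 39 13 14
f 39 14 15
f 40 51 45
f 40 45 41
f 40 41 47
f 40 47 50
f 40 50 51
f 41 45 49
f 45 51 44
f 51 50 42
f 50 47 46
f 47 41 48
f 43 49 44
f 43 44 42
f 43 42 46
f 43 46 48
f 43 48 49
f 44 49 45
f 42 44 51
f 46 42 50
f 48 46 47
f 49 48 41
f 53 52 56
f 53 56 54
f 54 56 57
f 54 57 55
f 56 52 58
f 56 58 57
f 57 58 59
f 57 59 55
f 58 52 60
f 58 60 59
f 59 60 61
f 59 61 55
f 60 52 62
f 60 62 61
f 61 62 63
f 61 63 55
f 62 52 64
f 62 64 63
f 63 64 65
f 63 65 55
f 64 52 66
f 64 66 65
f 65 66 67
f 65 67 55
f 66 52 68
f 66 68 67
f 67 68 69
f 67 69 55
f 68 52 70
f 68 70 69
f 69 70 71
f 69 71 55
f 70 52 53
f 70 53 71
f 71 53 54
f 71 54 55
f 73 72 76
f 73 76 74
f 74 76 77
f 74 77 75
f 76 72 78
f 76 78 77
f 77 78 79
f 77 79 75
f 78 72 80
f 78 80 79
f 79 80 81
f 79 81 75
f 80 72 82
f 80 82 81
f 81 82 83
f 81 83 75
f 82 72 84
f 82 84 83
f 83 84 85
f 83 85 75
f 84 72 86
f 84 86 85
f 85 86 87
f 85 87 75
f 86 72 88
f 86 88 87
f 87 88 89
f 87 89 75
f 88 72 90
f 88 90 89
f 89 90 91
f 89 91 75
f 90 72 92
f 90 92 91
f 91 92 93
f 91 93 75
f 92 72 94
f 92 94 93
f 93 94 95
f 93 95 75
f 94 72 96
f 94 96 95
f 95 96 97
f 95 97 75
f 96 72 98
f 96 98 97
f 97 98 99
f 97 99 75
f 98 72 100
f 98 100 99
f 99 100 101
f 99 101 75
f 100 72 102
f 100 102 101
f 101 102 103
f 101 103 75
f 102 72 104
f 102 104 103
f 103 104 105
f 103 105 75
f 104 72 73
f 104 73 105
f 105 73 74
f 105 74 75

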